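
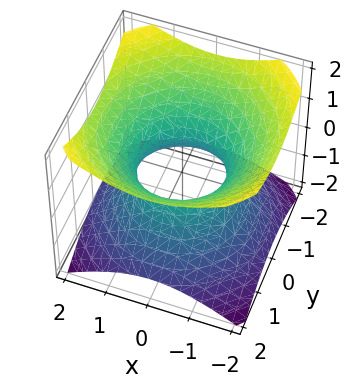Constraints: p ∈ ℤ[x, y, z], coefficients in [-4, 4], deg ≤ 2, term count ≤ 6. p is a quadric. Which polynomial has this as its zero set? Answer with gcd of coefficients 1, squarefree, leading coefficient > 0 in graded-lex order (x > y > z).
deg p = 2. An hourglass — one-sheet hyperboloid; a quadric.
Symmetries: it's symmetric under z → −z, forcing even powers of z; every cross-section ⟂ z is a circle, so x, y appear only via x² + y².
Checking where it meets the axes: the x-axis gridline crossings are at x ∈ {-1, 1}; a circular section at z = 0 has radius exactly 1; the surface avoids every integer z-axis point in the box; the y-axis gridline crossings are at y ∈ {-1, 1}.
Fitting integer coefficients to these (and the overall shape) gives p.

2*x^2 + 2*y^2 - 3*z^2 - 2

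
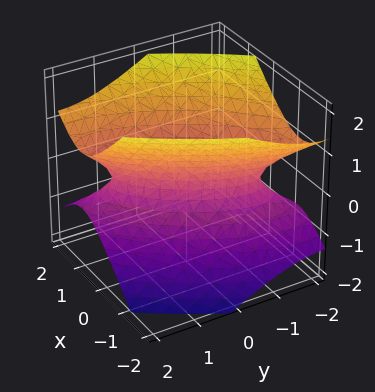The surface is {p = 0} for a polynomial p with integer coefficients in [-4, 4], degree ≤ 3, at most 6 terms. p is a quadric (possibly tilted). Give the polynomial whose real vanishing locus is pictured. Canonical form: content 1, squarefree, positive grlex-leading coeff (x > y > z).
1. Degree: a generic line meets the surface in up to 2 points, so deg p = 2.
2. From the visible intercepts: the y-axis gridline crossings are at y ∈ {-1, 1}; no z-intercept at any integer in the box.
3. The integer polynomial consistent with all of this is the stated p.

2*x^2 - 2*x*y + y^2 - 2*z^2 - 1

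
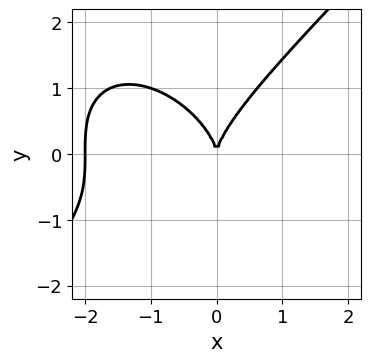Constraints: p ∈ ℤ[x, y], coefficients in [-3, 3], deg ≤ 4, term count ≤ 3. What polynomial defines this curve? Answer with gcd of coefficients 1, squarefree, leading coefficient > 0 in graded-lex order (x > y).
x^3 - y^3 + 2*x^2

First, the degree is 3 — no degree-2 curve has this shape.
Next, observable constraints: among the integer gridlines, it crosses the x-axis at x ∈ {-2, 0}; one y-axis crossing is at y = 0.
Finally, these observations pin down the coefficients.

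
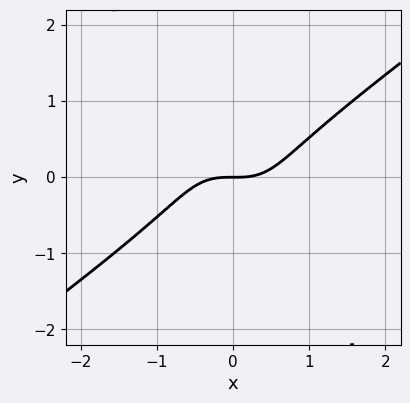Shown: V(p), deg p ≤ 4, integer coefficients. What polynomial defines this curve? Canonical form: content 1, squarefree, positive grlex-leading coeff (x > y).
First, degree: no degree-2 curve has this shape, so deg p = 3.
Then, reading off the gridlines: one x-axis crossing is at x = 0; it crosses the y-axis at the gridline y = 0.
Finally, matching integer coefficients to the picture gives p.

2*x^3 - 3*x*y^2 - y^3 - 2*y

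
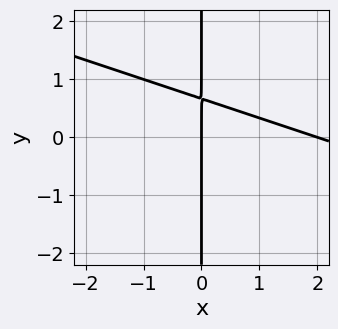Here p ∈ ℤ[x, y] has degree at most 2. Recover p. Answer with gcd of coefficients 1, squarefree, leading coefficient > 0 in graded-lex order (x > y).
1. deg p = 2. The shape is more complex than any degree-1 curve.
2. Reading off the gridlines: every point of the y-axis in the box is on the curve; among the integer gridlines, it crosses the x-axis at x ∈ {0, 2}.
3. Matching integer coefficients to the picture gives p.

x^2 + 3*x*y - 2*x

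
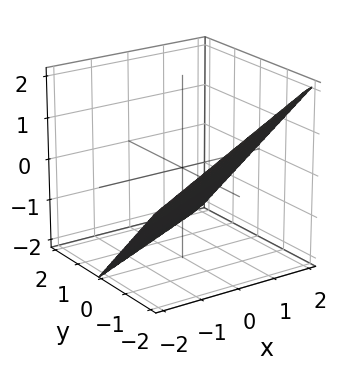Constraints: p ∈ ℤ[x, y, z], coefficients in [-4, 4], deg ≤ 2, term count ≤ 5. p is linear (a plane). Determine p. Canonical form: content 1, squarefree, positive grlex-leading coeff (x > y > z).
First, degree: the surface is flat (a plane), so deg p = 1.
Next, from the axis intercepts and sections: it meets the x-axis at x = 2 (among the integer gridlines); it meets the z-axis at z = -1 (among the integer gridlines); one y-axis crossing is at y = -1.
Finally, assembling these constraints gives the stated polynomial.

x - 2*y - 2*z - 2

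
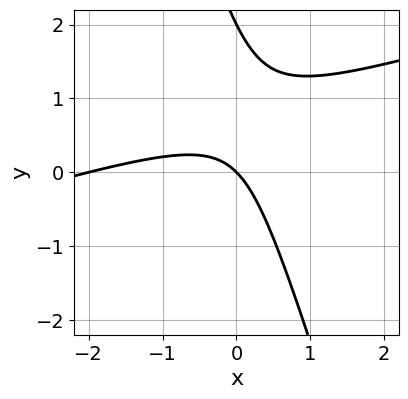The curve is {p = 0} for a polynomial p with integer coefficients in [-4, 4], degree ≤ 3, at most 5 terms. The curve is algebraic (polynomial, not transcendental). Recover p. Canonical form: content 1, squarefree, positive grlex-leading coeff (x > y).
x^2 - 3*x*y - y^2 + 2*x + 2*y

1. The degree is 2 — the shape is more complex than any degree-1 curve.
2. Reading off the gridlines: the x-axis gridline crossings are at x ∈ {-2, 0}; among the integer gridlines, it crosses the y-axis at y ∈ {0, 2}.
3. Together with the visible shape, these determine p as stated.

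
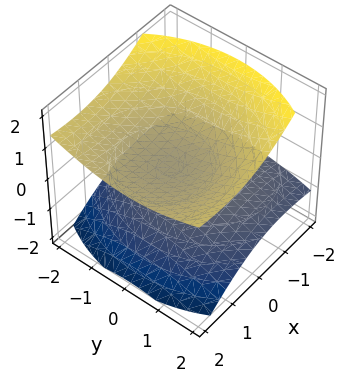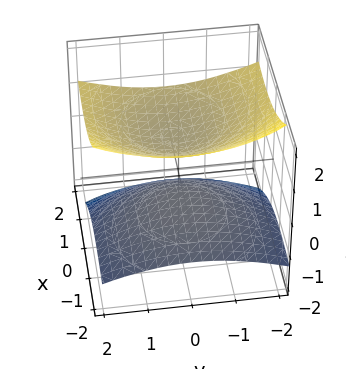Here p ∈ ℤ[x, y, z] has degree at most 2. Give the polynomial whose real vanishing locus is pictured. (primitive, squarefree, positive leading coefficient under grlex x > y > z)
1. The picture has 2 separate pieces. Treating them together as one polynomial.
2. deg p = 2. The shape is more complex than any degree-1 surface.
3. From the visible intercepts: the surface avoids every integer x-axis point in the box; no y-intercept at any integer in the box.
4. The integer polynomial consistent with all of this is the stated p.

x^2 - 2*x*z + y^2 - 3*z^2 + 1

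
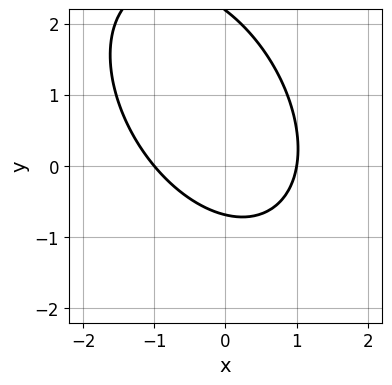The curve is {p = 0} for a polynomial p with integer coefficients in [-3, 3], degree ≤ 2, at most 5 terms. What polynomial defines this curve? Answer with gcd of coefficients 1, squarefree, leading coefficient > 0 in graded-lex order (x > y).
3*x^2 + 2*x*y + 2*y^2 - 3*y - 3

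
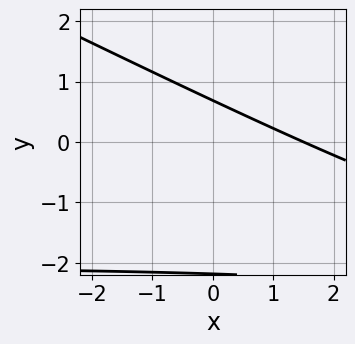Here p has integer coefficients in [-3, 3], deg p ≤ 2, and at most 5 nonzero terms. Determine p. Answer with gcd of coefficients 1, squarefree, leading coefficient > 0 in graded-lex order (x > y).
x*y + 2*y^2 + 2*x + 3*y - 3

First, degree: the shape is more complex than any degree-1 curve, so deg p = 2.
Finally, putting this together gives p.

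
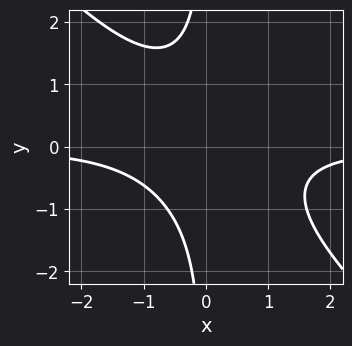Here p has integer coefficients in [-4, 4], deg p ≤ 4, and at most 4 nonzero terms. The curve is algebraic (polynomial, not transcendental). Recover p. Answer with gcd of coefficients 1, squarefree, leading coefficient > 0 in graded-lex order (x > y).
(a) Degree: a generic line meets the curve in up to 3 points, so deg p = 3.
(b) From the visible intercepts: it misses every integer gridline on the x-axis; the curve avoids every integer y-axis point in the box.
(c) Together with the visible shape, these determine p as stated.

x^2*y + x*y^2 + 1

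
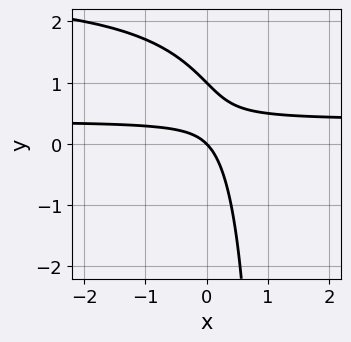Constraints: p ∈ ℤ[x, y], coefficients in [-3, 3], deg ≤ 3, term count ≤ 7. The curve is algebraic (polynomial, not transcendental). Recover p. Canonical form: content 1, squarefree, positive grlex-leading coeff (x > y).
x*y^2 - 3*x*y - y^2 + x + y

First, the degree is 3 — no degree-2 curve has this shape.
Next, reading off the gridlines: one x-axis crossing is at x = 0; among the integer gridlines, it crosses the y-axis at y ∈ {0, 1}.
Finally, putting this together gives p.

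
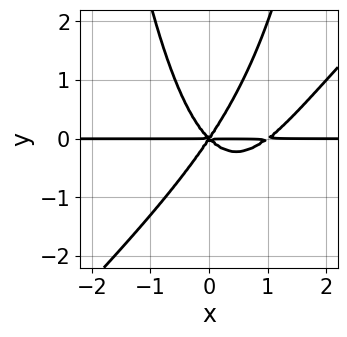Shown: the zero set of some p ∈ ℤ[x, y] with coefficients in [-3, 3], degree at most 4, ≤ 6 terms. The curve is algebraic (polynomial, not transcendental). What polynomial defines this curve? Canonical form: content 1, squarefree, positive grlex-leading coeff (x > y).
First, degree: no degree-3 curve has this shape, so deg p = 4.
Then, reading off the gridlines: every point of the x-axis in the box is on the curve; one y-axis crossing is at y = 0.
Finally, fitting integer coefficients to these (and the overall shape) gives p.

3*x^3*y - 3*x^2*y^2 - 3*x^2*y - x*y^2 + 2*y^3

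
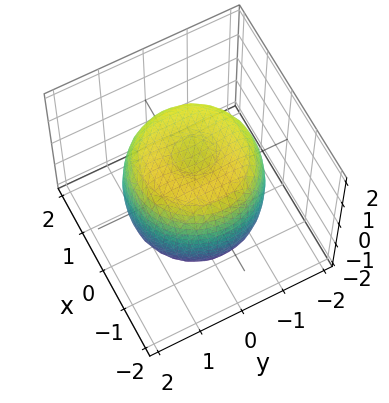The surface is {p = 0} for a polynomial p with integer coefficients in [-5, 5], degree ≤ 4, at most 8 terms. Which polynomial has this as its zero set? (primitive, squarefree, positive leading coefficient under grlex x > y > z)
1. deg p = 4. A generic line meets the surface in up to 4 points.
2. Symmetry: every cross-section ⟂ z is a circle, so x, y appear only via x² + y².
3. Against the integer gridlines: a circular section at z = 1 has radius between 1 and 2.
4. The integer polynomial consistent with all of this is the stated p.

2*x^4 + 4*x^2*y^2 + 2*y^4 - 3*x^2 - 3*y^2 + 2*z^2 - 3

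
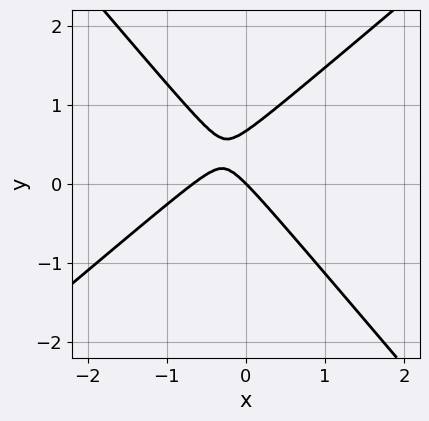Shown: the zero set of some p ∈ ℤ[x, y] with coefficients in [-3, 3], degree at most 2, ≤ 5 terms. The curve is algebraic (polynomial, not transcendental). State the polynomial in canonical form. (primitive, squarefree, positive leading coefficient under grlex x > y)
3*x^2 - x*y - 3*y^2 + 2*x + 2*y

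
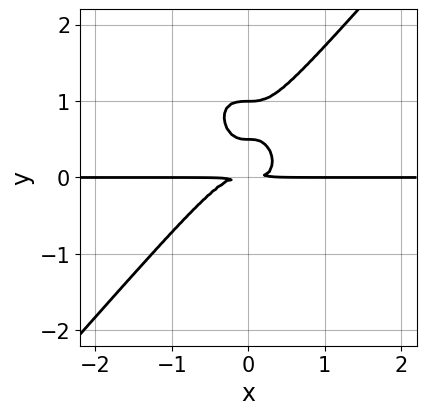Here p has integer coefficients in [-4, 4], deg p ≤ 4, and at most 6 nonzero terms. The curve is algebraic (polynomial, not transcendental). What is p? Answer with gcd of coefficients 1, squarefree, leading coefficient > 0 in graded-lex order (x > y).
3*x^3*y - 2*y^4 + 3*y^3 - y^2

1. deg p = 4. No degree-3 curve has this shape.
2. Against the integer gridlines: it meets the y-axis at y = 1 (among the integer gridlines); every point of the x-axis in the box is on the curve.
3. These observations pin down the coefficients.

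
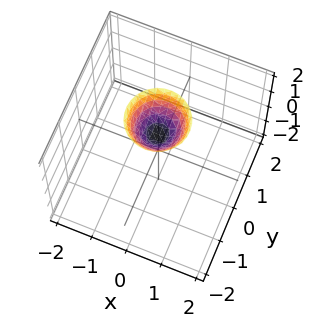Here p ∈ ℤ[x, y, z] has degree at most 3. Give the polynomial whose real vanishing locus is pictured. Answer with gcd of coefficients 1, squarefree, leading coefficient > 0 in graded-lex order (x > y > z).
3*x^2 + 3*y^2 - 2*z + 2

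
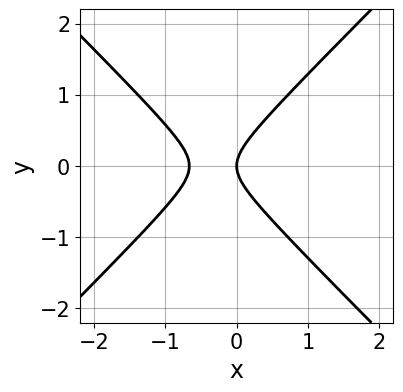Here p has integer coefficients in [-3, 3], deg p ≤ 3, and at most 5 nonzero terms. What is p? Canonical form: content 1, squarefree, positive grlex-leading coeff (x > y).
First, degree: the shape is more complex than any degree-1 curve, so deg p = 2.
Then, symmetries: the y ↦ −y reflection is a symmetry, so y appears only in even powers.
Then, observable constraints: it meets the y-axis at y = 0 (among the integer gridlines); one x-axis crossing is at x = 0.
Finally, matching integer coefficients to the picture gives p.

3*x^2 - 3*y^2 + 2*x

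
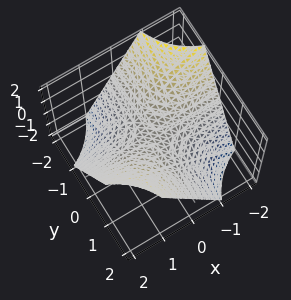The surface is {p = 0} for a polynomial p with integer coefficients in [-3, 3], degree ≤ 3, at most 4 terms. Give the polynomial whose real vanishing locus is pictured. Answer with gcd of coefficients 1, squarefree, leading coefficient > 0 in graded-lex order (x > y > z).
x*y - z

(a) The degree is 2 — a saddle surface; a quadric.
(b) Observable constraints: the visible x-axis segment lies entirely on the surface; every point of the y-axis in the box is on the surface; one z-axis crossing is at z = 0.
(c) These observations pin down the coefficients.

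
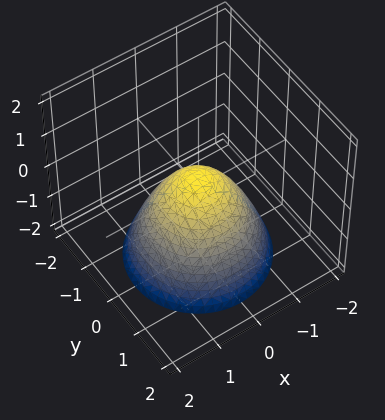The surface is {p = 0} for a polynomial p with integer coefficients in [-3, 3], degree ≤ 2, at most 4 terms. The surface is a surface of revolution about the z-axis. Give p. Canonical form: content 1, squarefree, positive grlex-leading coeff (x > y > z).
3*x^2 + 3*y^2 + 3*z - 1

The degree is 2 — a generic line meets the surface in up to 2 points.
Symmetries: the z-axis is an axis of rotation, so x and y enter only as x² + y².
Observable constraints: a circular section at z = -1 has radius between 1 and 2.
Assembling these constraints gives the stated polynomial.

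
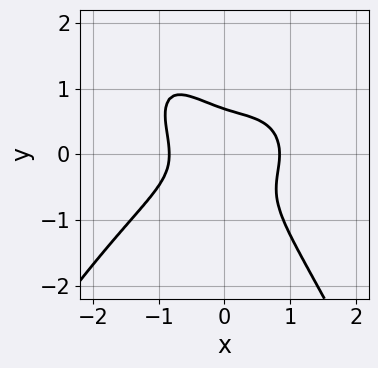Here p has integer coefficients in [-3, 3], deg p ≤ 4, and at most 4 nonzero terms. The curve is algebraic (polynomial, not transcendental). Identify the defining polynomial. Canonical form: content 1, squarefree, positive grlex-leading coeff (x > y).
1. Degree: no degree-3 curve has this shape, so deg p = 4.
2. Putting this together gives p.

2*x^4 + 3*x*y^2 + 3*y^3 - 1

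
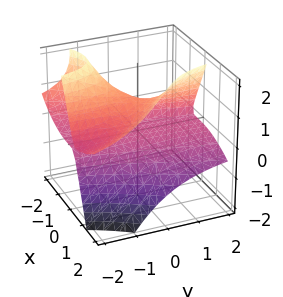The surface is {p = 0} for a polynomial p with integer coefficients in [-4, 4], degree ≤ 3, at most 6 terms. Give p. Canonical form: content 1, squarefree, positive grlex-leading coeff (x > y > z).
1. Degree: no degree-2 surface has this shape, so deg p = 3.
2. From the axis intercepts and sections: every point of the y-axis in the box is on the surface; among the integer gridlines, it crosses the z-axis at z ∈ {0, 1}.
3. Putting this together gives p.

x^3 + 3*x*y*z - 3*z^2 + 3*z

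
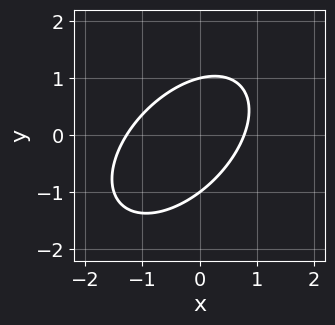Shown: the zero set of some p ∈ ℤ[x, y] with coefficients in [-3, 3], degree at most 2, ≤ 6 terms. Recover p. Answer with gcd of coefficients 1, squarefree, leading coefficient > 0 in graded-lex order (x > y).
1. deg p = 2. The shape is more complex than any degree-1 curve.
2. Against the integer gridlines: among the integer gridlines, it crosses the y-axis at y ∈ {-1, 1}.
3. Assembling these constraints gives the stated polynomial.

2*x^2 - 2*x*y + 2*y^2 + x - 2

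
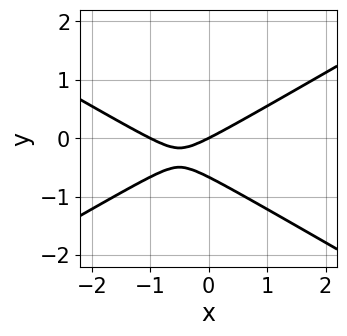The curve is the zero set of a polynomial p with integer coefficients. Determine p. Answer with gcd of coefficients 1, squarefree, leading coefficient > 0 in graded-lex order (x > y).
x^2 - 3*y^2 + x - 2*y

First, the degree is 2 — a generic line meets the curve in up to 2 points.
Then, from the visible intercepts: among the integer gridlines, it crosses the x-axis at x ∈ {-1, 0}; one y-axis crossing is at y = 0.
Finally, solving for integer coefficients yields p as stated.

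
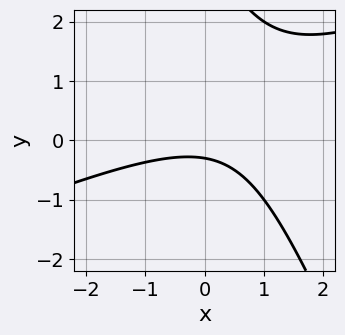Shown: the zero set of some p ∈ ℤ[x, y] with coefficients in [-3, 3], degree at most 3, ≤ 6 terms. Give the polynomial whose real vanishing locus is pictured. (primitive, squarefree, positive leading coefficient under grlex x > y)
x^2 - 2*x*y - y^2 + 3*y + 1

(a) deg p = 2.
(b) Against the integer gridlines: no x-intercept at any integer in the box.
(c) Solving for integer coefficients yields p as stated.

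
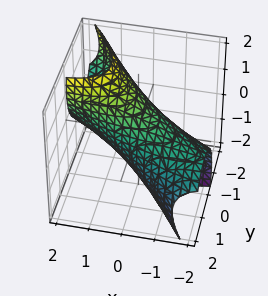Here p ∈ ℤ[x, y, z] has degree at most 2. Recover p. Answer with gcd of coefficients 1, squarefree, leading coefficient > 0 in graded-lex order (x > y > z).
x^2 + 3*x*y - 3*x*z + 3*y^2 + 2*z^2 - 3

1. deg p = 2. A generic line meets the surface in up to 2 points.
2. From the axis intercepts and sections: the y-axis gridline crossings are at y ∈ {-1, 1}.
3. Putting this together gives p.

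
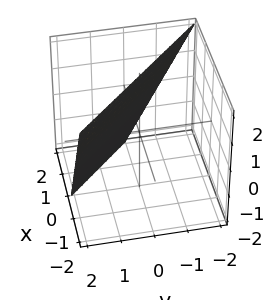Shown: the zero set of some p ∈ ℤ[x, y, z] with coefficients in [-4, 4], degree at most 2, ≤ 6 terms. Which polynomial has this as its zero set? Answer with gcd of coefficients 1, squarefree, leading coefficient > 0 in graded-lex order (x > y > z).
First, degree: every cross-section is a straight line — this is a plane, so deg p = 1.
Then, observable constraints: it meets the y-axis at y = 1 (among the integer gridlines); it meets the z-axis at z = 2 (among the integer gridlines).
Finally, together with the visible shape, these determine p as stated. Check: (1, 0, 0) on the x-axis lies on the surface, and p(1, 0, 0) = 0. ✓

2*x + 2*y + z - 2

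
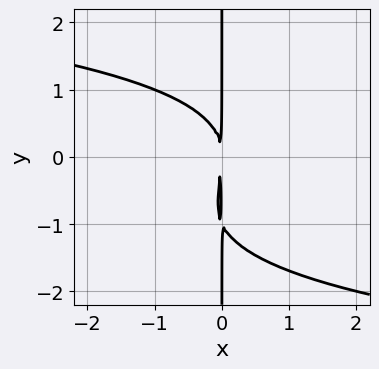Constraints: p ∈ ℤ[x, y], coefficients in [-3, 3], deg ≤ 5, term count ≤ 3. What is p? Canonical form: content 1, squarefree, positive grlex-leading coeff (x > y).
x*y^3 + x*y^2 + 2*x^2

1. Degree: the shape is more complex than any degree-3 curve, so deg p = 4.
2. From the axis intercepts and sections: the visible y-axis segment lies entirely on the curve.
3. Solving for integer coefficients yields p as stated.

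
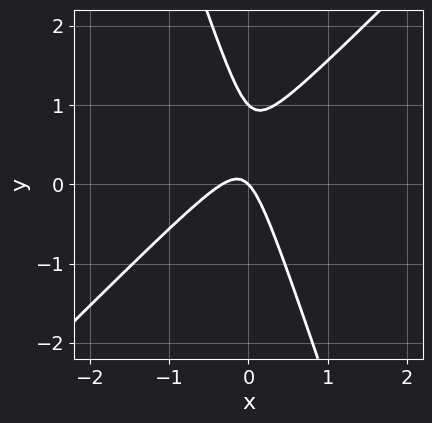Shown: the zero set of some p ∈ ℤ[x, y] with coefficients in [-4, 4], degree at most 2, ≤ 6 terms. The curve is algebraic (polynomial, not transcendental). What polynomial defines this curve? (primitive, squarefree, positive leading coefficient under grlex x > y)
3*x^2 - 2*x*y - y^2 + x + y

First, the degree is 2 — a generic line meets the curve in up to 2 points.
Then, checking where it meets the axes: it crosses the x-axis at the gridline x = 0; the y-axis gridline crossings are at y ∈ {0, 1}.
Finally, assembling these constraints gives the stated polynomial.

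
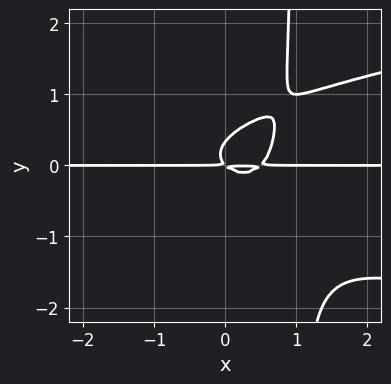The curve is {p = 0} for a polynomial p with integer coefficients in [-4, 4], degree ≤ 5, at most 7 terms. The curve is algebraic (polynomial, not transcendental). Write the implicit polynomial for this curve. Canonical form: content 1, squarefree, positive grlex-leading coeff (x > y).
3*x*y^3 - 2*x^2*y - 3*y^3 + x*y + y^2

(a) Degree: a generic line meets the curve in up to 4 points, so deg p = 4.
(b) Against the integer gridlines: every point of the x-axis in the box is on the curve.
(c) Fitting integer coefficients to these (and the overall shape) gives p.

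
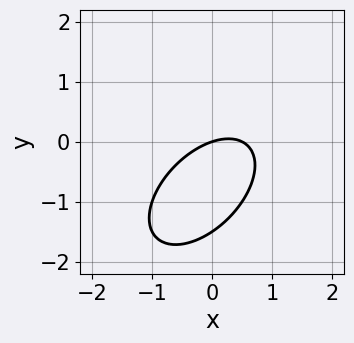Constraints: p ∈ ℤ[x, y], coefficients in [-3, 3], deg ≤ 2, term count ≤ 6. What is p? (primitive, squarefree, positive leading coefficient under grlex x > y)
(a) The degree is 2 — a generic line meets the curve in up to 2 points.
(b) Against the integer gridlines: it crosses the x-axis at the gridline x = 0; it meets the y-axis at y = 0 (among the integer gridlines).
(c) Solving for integer coefficients yields p as stated.

2*x^2 - 2*x*y + 2*y^2 - x + 3*y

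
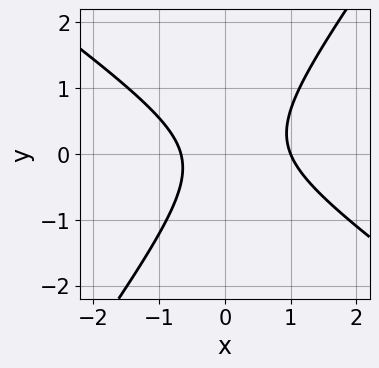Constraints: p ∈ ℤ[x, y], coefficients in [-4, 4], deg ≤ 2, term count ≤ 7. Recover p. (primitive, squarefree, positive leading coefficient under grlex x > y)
Degree: the shape is more complex than any degree-1 curve, so deg p = 2.
Against the integer gridlines: it misses every integer gridline on the y-axis; it meets the x-axis at x = 1 (among the integer gridlines).
Solving for integer coefficients yields p as stated.

3*x^2 + 2*x*y - 3*y^2 - x - 2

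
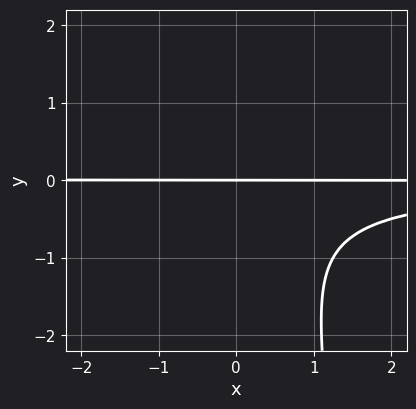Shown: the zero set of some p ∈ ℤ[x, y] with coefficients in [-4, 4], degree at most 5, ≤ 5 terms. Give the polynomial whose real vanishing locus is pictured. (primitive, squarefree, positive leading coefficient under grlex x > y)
The degree is 4 — no degree-3 curve has this shape.
Observable constraints: the visible x-axis segment lies entirely on the curve; it crosses the y-axis at the gridline y = 0.
These observations pin down the coefficients.

x*y^3 - 3*x*y^2 - 2*y^3 - 3*y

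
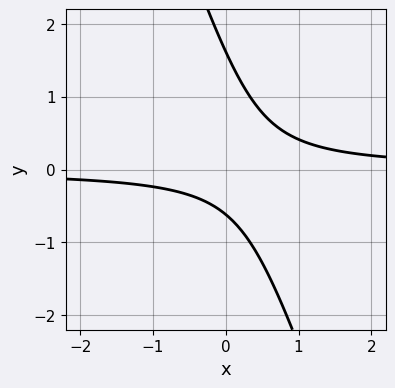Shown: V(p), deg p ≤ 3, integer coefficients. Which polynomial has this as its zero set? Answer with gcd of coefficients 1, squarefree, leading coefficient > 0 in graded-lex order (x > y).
Degree: no degree-1 curve has this shape, so deg p = 2.
Reading off the gridlines: it misses every integer gridline on the x-axis.
Fitting integer coefficients to these (and the overall shape) gives p.

3*x*y + y^2 - y - 1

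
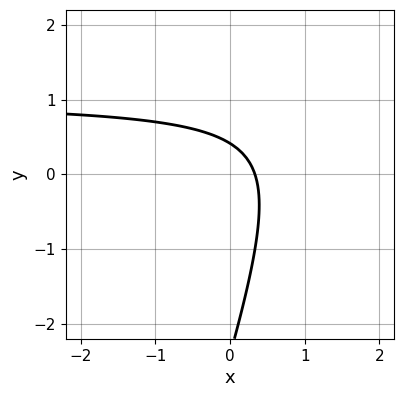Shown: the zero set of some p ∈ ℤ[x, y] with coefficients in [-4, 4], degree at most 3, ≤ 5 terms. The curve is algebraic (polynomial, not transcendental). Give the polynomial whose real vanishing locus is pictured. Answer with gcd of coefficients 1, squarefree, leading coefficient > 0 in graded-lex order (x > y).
3*x*y - y^2 - 3*x - 2*y + 1

(a) The degree is 2 — no degree-1 curve has this shape.
(b) Putting this together gives p.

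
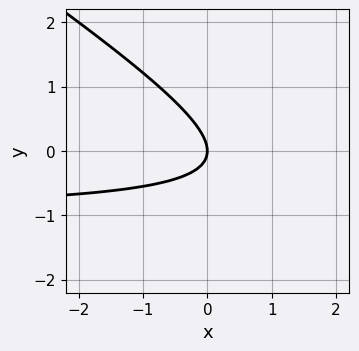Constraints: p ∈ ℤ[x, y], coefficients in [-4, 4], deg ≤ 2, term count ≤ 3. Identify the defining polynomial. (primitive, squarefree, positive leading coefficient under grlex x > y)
2*x*y + 3*y^2 + 2*x

(a) deg p = 2. The shape is more complex than any degree-1 curve.
(b) Observable constraints: one y-axis crossing is at y = 0; it crosses the x-axis at the gridline x = 0.
(c) The integer polynomial consistent with all of this is the stated p.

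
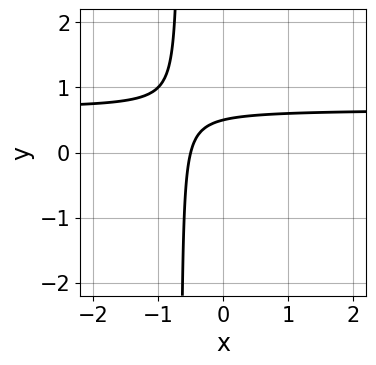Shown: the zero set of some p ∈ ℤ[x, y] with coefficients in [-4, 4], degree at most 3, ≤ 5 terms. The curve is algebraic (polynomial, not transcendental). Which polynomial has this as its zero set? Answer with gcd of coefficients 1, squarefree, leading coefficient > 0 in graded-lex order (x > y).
3*x*y - 2*x + 2*y - 1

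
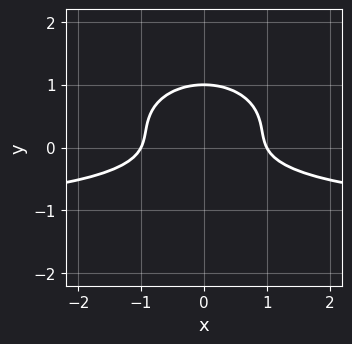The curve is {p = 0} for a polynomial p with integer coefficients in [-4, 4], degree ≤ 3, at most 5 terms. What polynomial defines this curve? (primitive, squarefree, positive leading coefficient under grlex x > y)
x^2*y + 3*y^3 + x^2 - 2*y^2 - 1

(a) The degree is 3 — a generic line meets the curve in up to 3 points.
(b) Symmetries: it's symmetric under x → −x, forcing even powers of x.
(c) Observable constraints: it meets the y-axis at y = 1 (among the integer gridlines); the x-axis gridline crossings are at x ∈ {-1, 1}.
(d) Together with the visible shape, these determine p as stated.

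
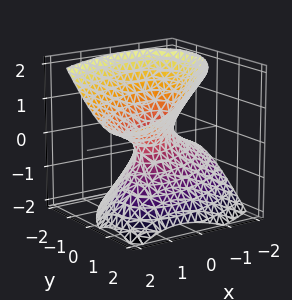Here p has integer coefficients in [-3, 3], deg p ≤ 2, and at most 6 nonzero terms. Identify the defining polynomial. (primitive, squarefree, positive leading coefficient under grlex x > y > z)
2*x^2 - 3*x*y - 2*x*z + 3*y^2 - 3*z^2 - 1

(a) deg p = 2.
(b) Checking where it meets the axes: no z-intercept at any integer in the box.
(c) Assembling these constraints gives the stated polynomial.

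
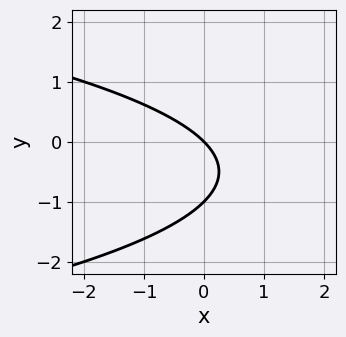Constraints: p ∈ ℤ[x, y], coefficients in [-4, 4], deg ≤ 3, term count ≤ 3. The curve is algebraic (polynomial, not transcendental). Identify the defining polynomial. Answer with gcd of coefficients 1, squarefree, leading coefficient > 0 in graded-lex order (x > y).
y^2 + x + y

(a) The degree is 2 — the shape is more complex than any degree-1 curve.
(b) Reading off the gridlines: the y-axis gridline crossings are at y ∈ {-1, 0}; it meets the x-axis at x = 0 (among the integer gridlines).
(c) Solving for integer coefficients yields p as stated.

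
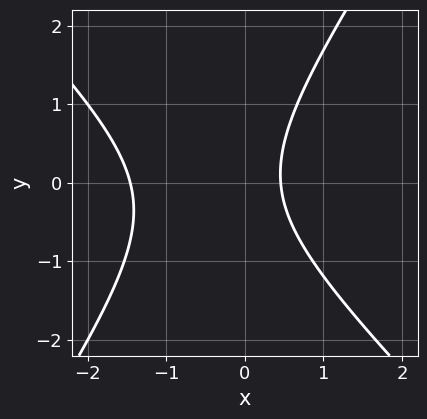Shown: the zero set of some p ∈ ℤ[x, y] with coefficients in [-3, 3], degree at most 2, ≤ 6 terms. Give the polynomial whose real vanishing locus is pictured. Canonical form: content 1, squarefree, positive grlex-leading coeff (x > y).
First, deg p = 2. The shape is more complex than any degree-1 curve.
Then, against the integer gridlines: no y-intercept at any integer in the box.
Finally, the integer polynomial consistent with all of this is the stated p.

3*x^2 + x*y - 2*y^2 + 3*x - 2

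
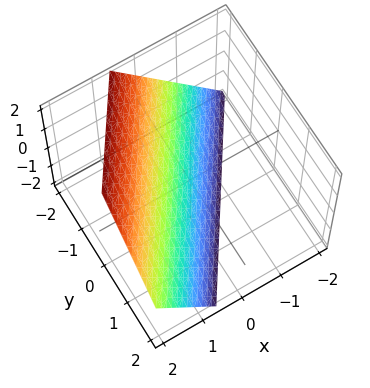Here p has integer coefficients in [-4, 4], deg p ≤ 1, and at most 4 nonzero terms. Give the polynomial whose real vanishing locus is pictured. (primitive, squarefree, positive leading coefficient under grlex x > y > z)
3*x - 2*y - 2*z - 2

deg p = 1. The surface is flat (a plane).
From the axis intercepts and sections: one z-axis crossing is at z = -1; one y-axis crossing is at y = -1.
These observations pin down the coefficients.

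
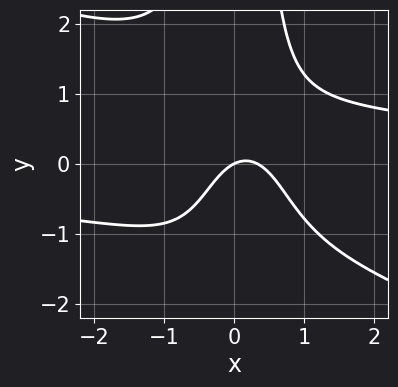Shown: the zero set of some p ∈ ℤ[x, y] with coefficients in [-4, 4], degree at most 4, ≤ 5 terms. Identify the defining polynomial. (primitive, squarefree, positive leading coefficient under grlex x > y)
1. The degree is 4 — no degree-3 curve has this shape.
2. Observable constraints: one x-axis crossing is at x = 0; one y-axis crossing is at y = 0.
3. Solving for integer coefficients yields p as stated.

x^3*y + 2*x^2*y^2 - 3*x^2 + x - 2*y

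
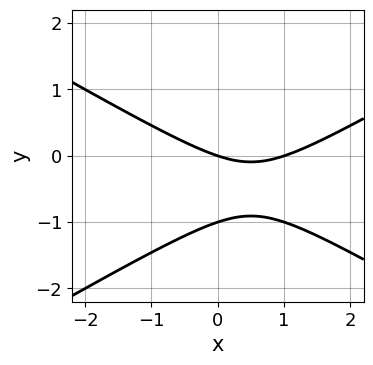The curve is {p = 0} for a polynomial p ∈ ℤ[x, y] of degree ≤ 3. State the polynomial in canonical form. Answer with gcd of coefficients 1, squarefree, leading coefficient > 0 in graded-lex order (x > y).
x^2 - 3*y^2 - x - 3*y

The degree is 2 — the shape is more complex than any degree-1 curve.
From the axis intercepts and sections: the y-axis gridline crossings are at y ∈ {-1, 0}; among the integer gridlines, it crosses the x-axis at x ∈ {0, 1}.
Solving for integer coefficients yields p as stated.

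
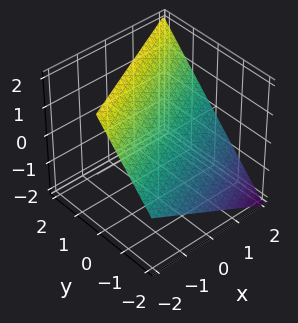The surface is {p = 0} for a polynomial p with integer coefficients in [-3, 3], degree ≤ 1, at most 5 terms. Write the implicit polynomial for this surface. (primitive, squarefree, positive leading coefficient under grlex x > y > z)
First, deg p = 1.
Next, against the integer gridlines: it crosses the x-axis at the gridline x = 2; it crosses the y-axis at the gridline y = -1.
Finally, solving for integer coefficients yields p as stated.

x - 2*y + 2*z - 2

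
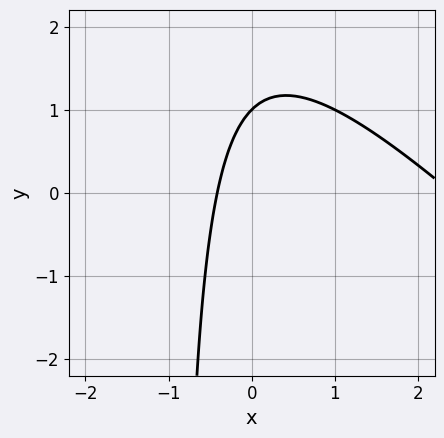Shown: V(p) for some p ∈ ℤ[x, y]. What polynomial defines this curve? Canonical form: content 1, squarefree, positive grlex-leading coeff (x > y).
Degree: the shape is more complex than any degree-1 curve, so deg p = 2.
Reading off the gridlines: it crosses the y-axis at the gridline y = 1.
Fitting integer coefficients to these (and the overall shape) gives p.

x^2 + x*y - 2*x + y - 1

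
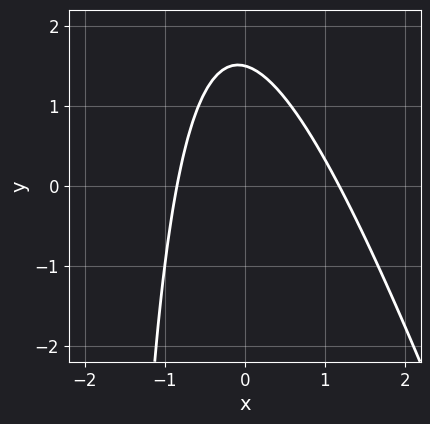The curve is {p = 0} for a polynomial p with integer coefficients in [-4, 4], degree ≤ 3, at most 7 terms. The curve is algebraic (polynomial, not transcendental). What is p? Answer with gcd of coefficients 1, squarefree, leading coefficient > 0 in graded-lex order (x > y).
The degree is 2 — the shape is more complex than any degree-1 curve.
Matching integer coefficients to the picture gives p.

3*x^2 + x*y - x + 2*y - 3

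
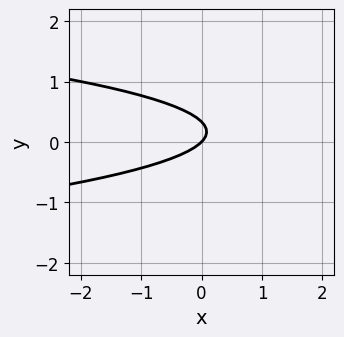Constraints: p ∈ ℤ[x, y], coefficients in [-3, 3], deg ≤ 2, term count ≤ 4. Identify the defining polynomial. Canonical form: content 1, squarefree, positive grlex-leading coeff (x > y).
(a) Degree: the shape is more complex than any degree-1 curve, so deg p = 2.
(b) Observable constraints: one x-axis crossing is at x = 0; one y-axis crossing is at y = 0.
(c) Together with the visible shape, these determine p as stated.

3*y^2 + x - y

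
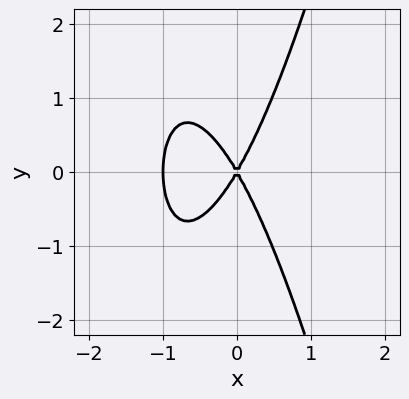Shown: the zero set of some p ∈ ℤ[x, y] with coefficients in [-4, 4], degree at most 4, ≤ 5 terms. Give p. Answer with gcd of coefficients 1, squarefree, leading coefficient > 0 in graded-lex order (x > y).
3*x^3 + 3*x^2 - y^2

Degree: no degree-2 curve has this shape, so deg p = 3.
Symmetries: it's symmetric under y → −y, forcing even powers of y.
Observable constraints: it crosses the y-axis at the gridline y = 0; the x-axis gridline crossings are at x ∈ {-1, 0}.
Matching integer coefficients to the picture gives p.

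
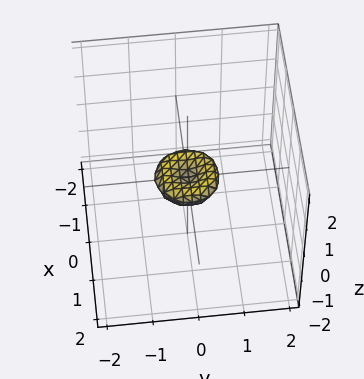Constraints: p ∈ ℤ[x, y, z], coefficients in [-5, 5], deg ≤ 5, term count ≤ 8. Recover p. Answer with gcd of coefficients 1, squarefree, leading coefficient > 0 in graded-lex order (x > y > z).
2*x^4 + 4*x^2*y^2 + 2*y^4 - x^2 - y^2 + 3*z^2

deg p = 4. A generic line meets the surface in up to 4 points.
Symmetry: the z-axis is an axis of rotation, so x and y enter only as x² + y².
Against the integer gridlines: one x-axis crossing is at x = 0; it crosses the y-axis at the gridline y = 0; it meets the z-axis at z = 0 (among the integer gridlines); a circular section at z = 0 has radius between 0 and 1.
Together with the visible shape, these determine p as stated.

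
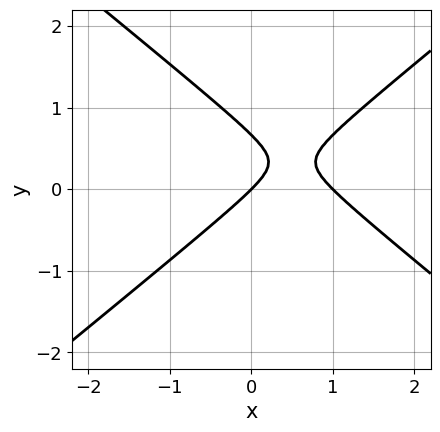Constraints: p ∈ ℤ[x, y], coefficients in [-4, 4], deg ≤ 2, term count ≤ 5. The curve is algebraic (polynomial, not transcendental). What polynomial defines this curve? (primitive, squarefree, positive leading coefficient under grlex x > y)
The degree is 2 — the shape is more complex than any degree-1 curve.
Observable constraints: one y-axis crossing is at y = 0; the x-axis gridline crossings are at x ∈ {0, 1}.
These observations pin down the coefficients.

2*x^2 - 3*y^2 - 2*x + 2*y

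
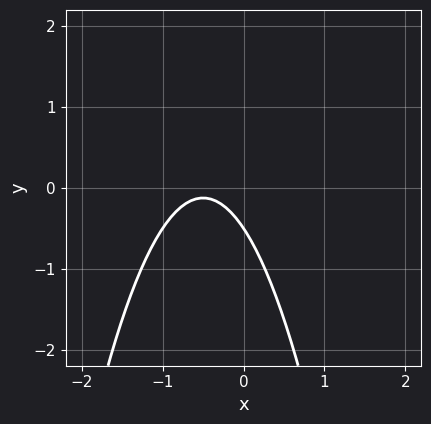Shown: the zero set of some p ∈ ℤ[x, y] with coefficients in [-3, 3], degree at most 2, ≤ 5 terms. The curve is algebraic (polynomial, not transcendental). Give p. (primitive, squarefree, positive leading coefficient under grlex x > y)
3*x^2 + 3*x + 2*y + 1

(a) The degree is 2 — the shape is more complex than any degree-1 curve.
(b) Reading off the gridlines: it misses every integer gridline on the x-axis.
(c) These observations pin down the coefficients.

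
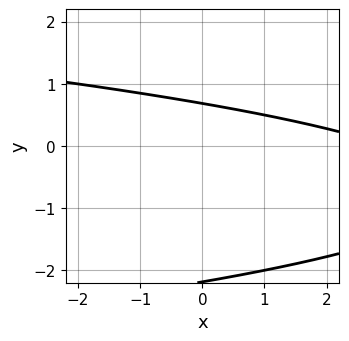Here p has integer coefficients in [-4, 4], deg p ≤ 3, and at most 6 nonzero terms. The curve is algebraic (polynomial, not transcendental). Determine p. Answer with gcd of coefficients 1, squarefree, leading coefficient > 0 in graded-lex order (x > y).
First, the degree is 2 — no degree-1 curve has this shape.
Then, reading off the gridlines: no x-intercept at any integer in the box.
Finally, assembling these constraints gives the stated polynomial.

2*y^2 + x + 3*y - 3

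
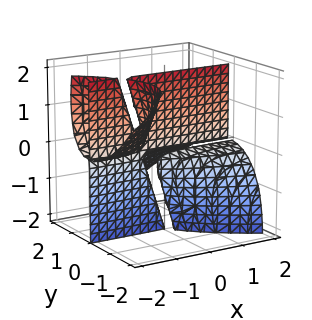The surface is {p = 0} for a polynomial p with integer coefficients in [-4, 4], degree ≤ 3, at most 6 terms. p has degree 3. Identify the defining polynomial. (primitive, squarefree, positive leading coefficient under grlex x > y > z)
1. The picture has 2 separate pieces.
2. deg p = 3.
3. Observable constraints: every point of the x-axis in the box is on the surface; the visible z-axis segment lies entirely on the surface; one y-axis crossing is at y = 0.
4. Solving for integer coefficients yields p as stated.

3*x*y*z + 2*y^3 + 2*y^2*z + y*z^2 + 2*y*z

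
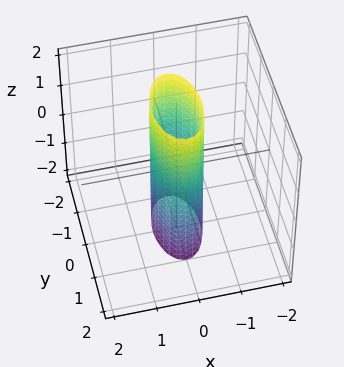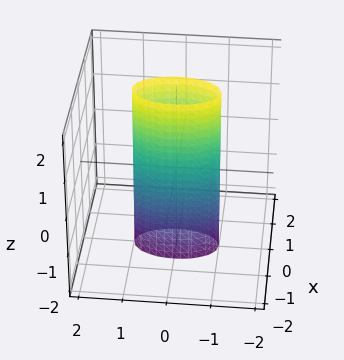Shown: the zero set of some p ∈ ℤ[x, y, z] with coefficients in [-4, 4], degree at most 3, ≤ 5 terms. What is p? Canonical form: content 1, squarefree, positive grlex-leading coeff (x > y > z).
3*x^2 + y^2 - 1

(a) Degree: a cylinder; a quadric, so deg p = 2.
(b) Symmetries: the y ↦ −y reflection is a symmetry, so y appears only in even powers; the x ↦ −x reflection is a symmetry, so x appears only in even powers; it's symmetric under z → −z, forcing even powers of z.
(c) From the visible intercepts: the y-axis gridline crossings are at y ∈ {-1, 1}; no z-intercept at any integer in the box.
(d) Together with the visible shape, these determine p as stated.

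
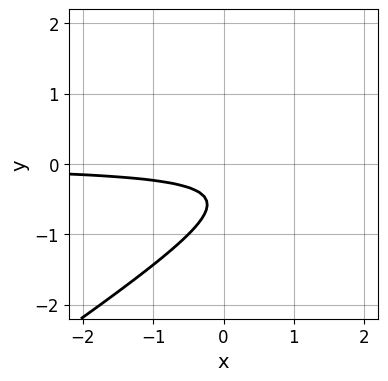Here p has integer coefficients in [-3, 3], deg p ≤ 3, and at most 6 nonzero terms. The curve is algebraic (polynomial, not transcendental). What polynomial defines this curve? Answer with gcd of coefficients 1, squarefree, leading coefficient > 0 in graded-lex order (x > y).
2*x*y - 3*y^2 - 3*y - 1

(a) The degree is 2 — no degree-1 curve has this shape.
(b) From the visible intercepts: the curve avoids every integer x-axis point in the box; no y-intercept at any integer in the box.
(c) Assembling these constraints gives the stated polynomial.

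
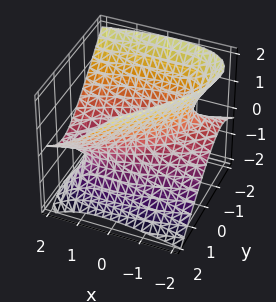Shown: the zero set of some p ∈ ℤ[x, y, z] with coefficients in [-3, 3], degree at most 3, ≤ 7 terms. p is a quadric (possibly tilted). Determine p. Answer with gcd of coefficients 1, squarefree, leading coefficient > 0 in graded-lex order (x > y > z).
x^2 - 3*x*y - 3*x*z + 3*y^2 - 3*z^2 - 2

First, deg p = 2.
Then, observable constraints: it misses every integer gridline on the z-axis.
Finally, matching integer coefficients to the picture gives p.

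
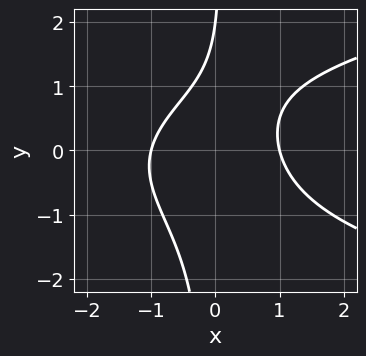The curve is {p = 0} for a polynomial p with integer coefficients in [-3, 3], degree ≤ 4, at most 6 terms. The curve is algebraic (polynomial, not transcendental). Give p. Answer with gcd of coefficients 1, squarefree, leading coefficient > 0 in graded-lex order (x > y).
deg p = 3.
From the visible intercepts: the x-axis gridline crossings are at x ∈ {-1, 1}; it crosses the y-axis at the gridline y = 2.
Matching integer coefficients to the picture gives p.

2*x*y^2 - 2*x^2 - y + 2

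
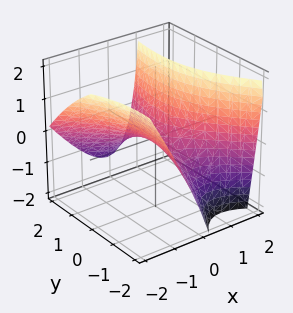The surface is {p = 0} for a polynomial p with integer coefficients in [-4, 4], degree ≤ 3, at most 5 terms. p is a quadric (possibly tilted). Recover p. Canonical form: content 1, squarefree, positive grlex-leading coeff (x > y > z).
3*x^2 + 2*x*y + 2*x*z - y^2 - 3*z

First, degree: a generic line meets the surface in up to 2 points, so deg p = 2.
Then, from the axis intercepts and sections: it crosses the z-axis at the gridline z = 0; one y-axis crossing is at y = 0; one x-axis crossing is at x = 0.
Finally, together with the visible shape, these determine p as stated.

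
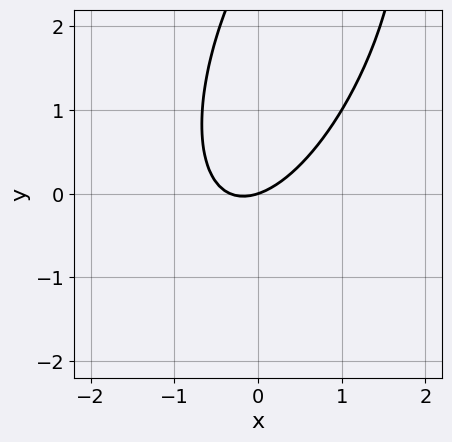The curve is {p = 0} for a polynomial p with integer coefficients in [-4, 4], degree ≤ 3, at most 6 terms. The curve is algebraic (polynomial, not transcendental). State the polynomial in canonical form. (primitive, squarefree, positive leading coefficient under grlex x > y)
1. The degree is 2 — the shape is more complex than any degree-1 curve.
2. Checking where it meets the axes: one y-axis crossing is at y = 0; it crosses the x-axis at the gridline x = 0.
3. Solving for integer coefficients yields p as stated.

3*x^2 - 2*x*y + y^2 + x - 3*y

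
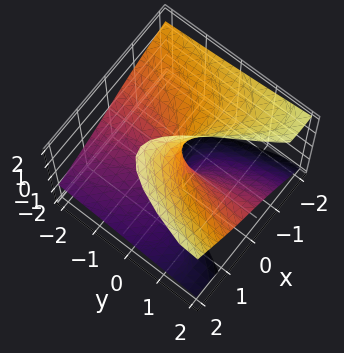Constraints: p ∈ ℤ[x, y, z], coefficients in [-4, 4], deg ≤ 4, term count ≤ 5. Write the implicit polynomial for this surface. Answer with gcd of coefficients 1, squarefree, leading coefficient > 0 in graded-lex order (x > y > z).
First, degree: no degree-2 surface has this shape, so deg p = 3.
Then, against the integer gridlines: one x-axis crossing is at x = 0; the visible y-axis segment lies entirely on the surface; the visible z-axis segment lies entirely on the surface.
Finally, matching integer coefficients to the picture gives p.

x^3 + x^2*z - 2*x*z^2 - 2*y*z + 3*x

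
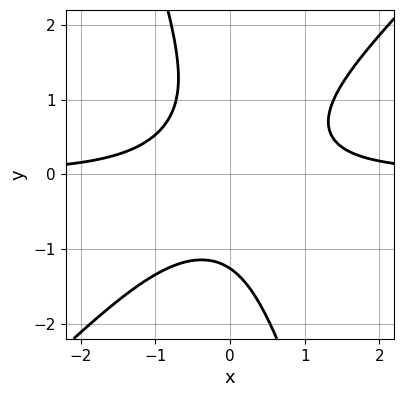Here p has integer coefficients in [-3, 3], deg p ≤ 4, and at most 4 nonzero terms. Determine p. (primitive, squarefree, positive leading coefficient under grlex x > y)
3*x^2*y - 2*x*y^2 - y^3 - 2

First, degree: no degree-2 curve has this shape, so deg p = 3.
Next, against the integer gridlines: it misses every integer gridline on the x-axis.
Finally, together with the visible shape, these determine p as stated.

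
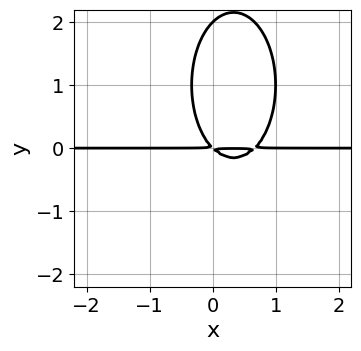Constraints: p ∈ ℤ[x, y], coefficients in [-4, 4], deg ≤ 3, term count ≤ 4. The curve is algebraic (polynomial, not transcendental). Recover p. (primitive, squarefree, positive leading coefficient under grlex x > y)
(a) deg p = 3.
(b) From the axis intercepts and sections: it crosses the y-axis at the gridline y = 2; the visible x-axis segment lies entirely on the curve.
(c) Together with the visible shape, these determine p as stated.

3*x^2*y + y^3 - 2*x*y - 2*y^2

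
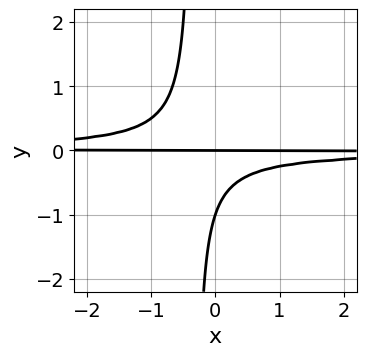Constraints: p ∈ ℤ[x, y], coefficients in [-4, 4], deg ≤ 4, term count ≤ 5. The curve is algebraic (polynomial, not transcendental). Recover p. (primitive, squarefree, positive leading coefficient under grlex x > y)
3*x*y^2 + y^2 + y

The degree is 3 — a generic line meets the curve in up to 3 points.
Observable constraints: every point of the x-axis in the box is on the curve; the y-axis gridline crossings are at y ∈ {-1, 0}.
The integer polynomial consistent with all of this is the stated p.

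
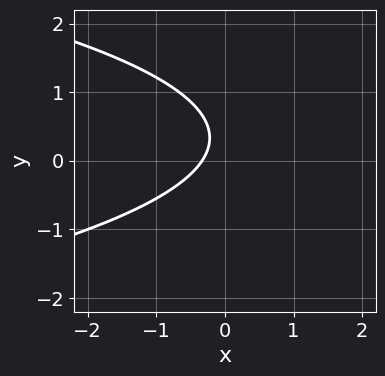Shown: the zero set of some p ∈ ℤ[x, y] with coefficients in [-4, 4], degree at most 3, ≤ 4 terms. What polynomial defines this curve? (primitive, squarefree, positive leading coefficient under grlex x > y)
3*y^2 + 3*x - 2*y + 1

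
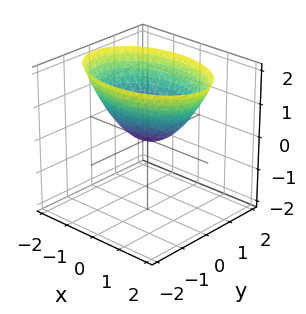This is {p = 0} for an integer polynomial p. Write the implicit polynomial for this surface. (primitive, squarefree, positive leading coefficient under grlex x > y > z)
x^2 + 2*y^2 - 2*z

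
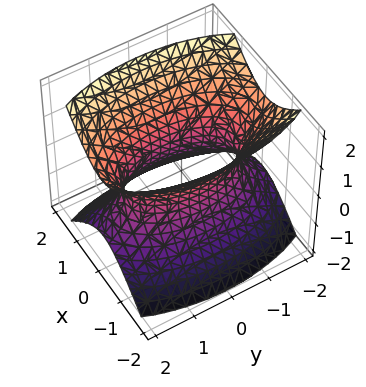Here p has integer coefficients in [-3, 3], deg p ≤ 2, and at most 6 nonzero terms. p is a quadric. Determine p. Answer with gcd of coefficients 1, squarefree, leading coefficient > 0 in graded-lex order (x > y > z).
3*x^2 + y^2 - 2*z^2 - 2

1. The degree is 2 — one connected sheet with a waist; a quadric.
2. Symmetries: it's symmetric under x → −x, forcing even powers of x; it's symmetric under z → −z, forcing even powers of z; it's symmetric under y → −y, forcing even powers of y.
3. Against the integer gridlines: no z-intercept at any integer in the box.
4. Fitting integer coefficients to these (and the overall shape) gives p.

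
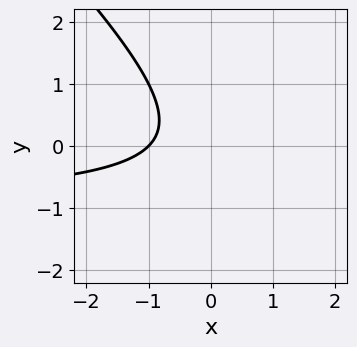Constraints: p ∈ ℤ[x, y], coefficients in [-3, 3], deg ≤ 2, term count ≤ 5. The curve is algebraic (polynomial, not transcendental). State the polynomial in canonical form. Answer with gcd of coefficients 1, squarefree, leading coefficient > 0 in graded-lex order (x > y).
Degree: no degree-1 curve has this shape, so deg p = 2.
From the visible intercepts: it crosses the x-axis at the gridline x = -1; the curve avoids every integer y-axis point in the box.
Fitting integer coefficients to these (and the overall shape) gives p.

x*y + y^2 + x + 1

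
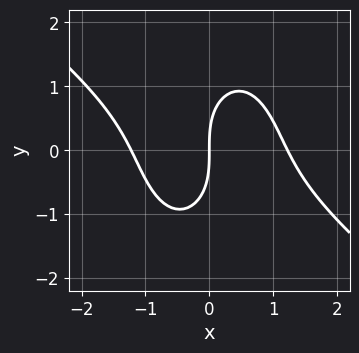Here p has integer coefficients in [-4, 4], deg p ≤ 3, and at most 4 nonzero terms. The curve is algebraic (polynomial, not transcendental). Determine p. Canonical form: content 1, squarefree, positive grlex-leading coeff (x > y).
2*x^3 + 2*x^2*y + y^3 - 3*x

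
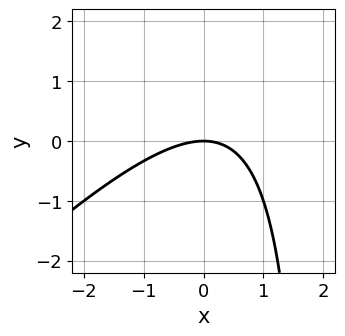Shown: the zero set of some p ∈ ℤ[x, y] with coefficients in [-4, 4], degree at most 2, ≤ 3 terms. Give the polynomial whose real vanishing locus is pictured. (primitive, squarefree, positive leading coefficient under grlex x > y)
(a) deg p = 2.
(b) Observable constraints: one y-axis crossing is at y = 0; one x-axis crossing is at x = 0.
(c) Solving for integer coefficients yields p as stated.

x^2 - x*y + 2*y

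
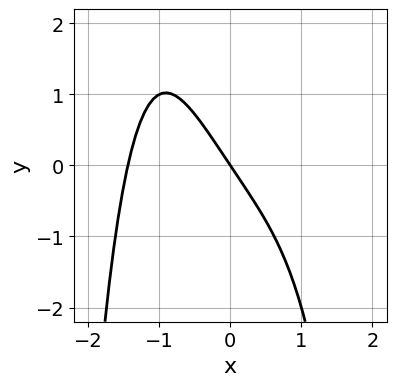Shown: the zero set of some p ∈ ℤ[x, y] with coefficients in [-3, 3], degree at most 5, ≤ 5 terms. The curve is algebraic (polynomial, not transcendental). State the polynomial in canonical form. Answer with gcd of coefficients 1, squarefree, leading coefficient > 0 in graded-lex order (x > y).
x^4 + 3*x + 2*y

The degree is 4 — the shape is more complex than any degree-3 curve.
Reading off the gridlines: it crosses the x-axis at the gridline x = 0; one y-axis crossing is at y = 0.
Putting this together gives p.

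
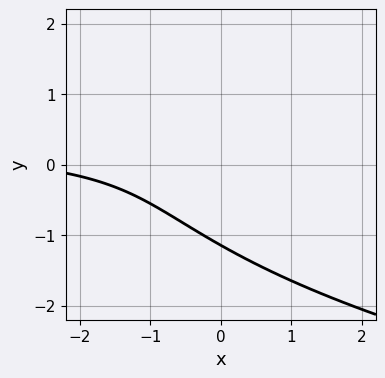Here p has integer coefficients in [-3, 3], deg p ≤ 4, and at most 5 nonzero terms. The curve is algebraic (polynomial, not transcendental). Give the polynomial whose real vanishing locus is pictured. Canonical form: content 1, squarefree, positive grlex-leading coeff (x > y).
First, degree: the shape is more complex than any degree-2 curve, so deg p = 3.
Then, observable constraints: no x-intercept at any integer in the box.
Finally, matching integer coefficients to the picture gives p.

2*y^3 - 3*x*y + x + 3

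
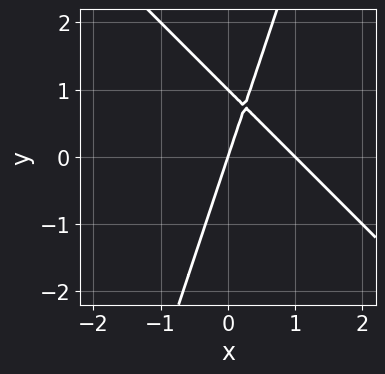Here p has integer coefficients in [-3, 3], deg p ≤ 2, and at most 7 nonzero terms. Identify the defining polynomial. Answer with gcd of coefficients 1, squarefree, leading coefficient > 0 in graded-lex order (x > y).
3*x^2 + 2*x*y - y^2 - 3*x + y

1. deg p = 2.
2. Reading off the gridlines: the y-axis gridline crossings are at y ∈ {0, 1}; the x-axis gridline crossings are at x ∈ {0, 1}.
3. Together with the visible shape, these determine p as stated.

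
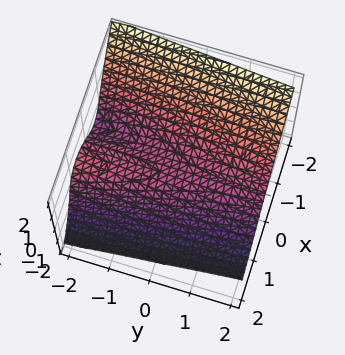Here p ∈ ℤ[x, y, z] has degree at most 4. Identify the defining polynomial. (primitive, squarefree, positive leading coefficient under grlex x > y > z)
deg p = 3. A generic line meets the surface in up to 3 points.
Against the integer gridlines: the visible y-axis segment lies entirely on the surface; one x-axis crossing is at x = 0; one z-axis crossing is at z = 0.
Putting this together gives p.

2*x^3 + z^3 + x*y + z^2 + 2*z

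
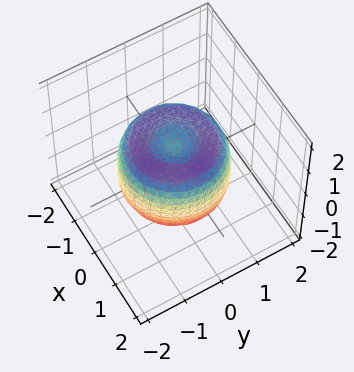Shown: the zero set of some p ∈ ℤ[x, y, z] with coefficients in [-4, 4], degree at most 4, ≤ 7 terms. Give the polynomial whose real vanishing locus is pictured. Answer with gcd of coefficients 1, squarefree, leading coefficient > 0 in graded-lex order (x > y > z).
First, deg p = 4. The shape is more complex than any degree-3 surface.
Next, symmetries: rotational symmetry about the z-axis ⇒ p depends on x, y only through x² + y².
Then, against the integer gridlines: a circular section at z = 1 has radius between 0 and 1.
Finally, putting this together gives p.

2*x^4 + 4*x^2*y^2 + 2*y^4 - 3*x^2 - 3*y^2 + 2*z^2 - 1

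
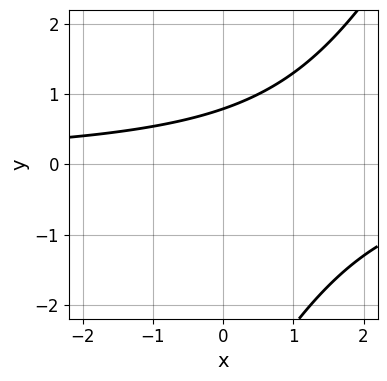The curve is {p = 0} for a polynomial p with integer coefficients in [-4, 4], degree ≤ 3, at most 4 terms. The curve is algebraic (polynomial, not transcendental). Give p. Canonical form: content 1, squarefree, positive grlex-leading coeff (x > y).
1. deg p = 2. The shape is more complex than any degree-1 curve.
2. From the visible intercepts: it misses every integer gridline on the x-axis.
3. Fitting integer coefficients to these (and the overall shape) gives p.

2*x*y - y^2 - 3*y + 3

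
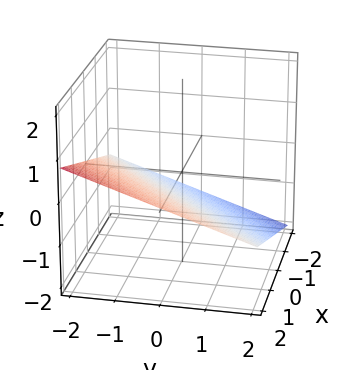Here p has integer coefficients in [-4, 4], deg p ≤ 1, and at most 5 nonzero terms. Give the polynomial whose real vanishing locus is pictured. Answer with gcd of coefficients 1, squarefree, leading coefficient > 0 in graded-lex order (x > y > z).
1. Degree: every cross-section is a straight line — this is a plane, so deg p = 1.
2. From the axis intercepts and sections: it crosses the y-axis at the gridline y = -2; one x-axis crossing is at x = 2.
3. Assembling these constraints gives the stated polynomial.

x - y - 3*z - 2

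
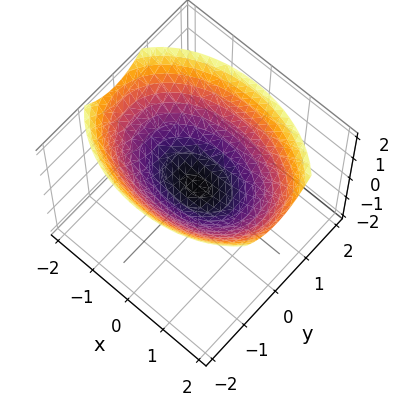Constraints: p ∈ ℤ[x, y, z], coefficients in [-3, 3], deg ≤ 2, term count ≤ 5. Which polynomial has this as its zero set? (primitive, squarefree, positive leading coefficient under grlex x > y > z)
x^2 + 2*y^2 - 3*z

1. The degree is 2 — a single bowl opening along one axis; a quadric.
2. Symmetries: it's symmetric under x → −x, forcing even powers of x; mirror symmetry y ↦ −y ⇒ only even powers of y.
3. Against the integer gridlines: one z-axis crossing is at z = 0; it meets the x-axis at x = 0 (among the integer gridlines); it meets the y-axis at y = 0 (among the integer gridlines).
4. Assembling these constraints gives the stated polynomial.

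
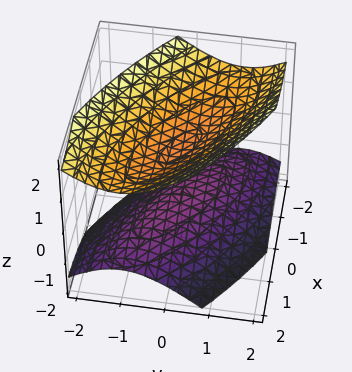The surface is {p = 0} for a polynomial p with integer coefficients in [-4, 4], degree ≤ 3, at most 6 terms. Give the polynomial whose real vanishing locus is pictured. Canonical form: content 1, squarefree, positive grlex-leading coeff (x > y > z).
x^2 + 2*x*y + 2*y^2 - 2*z^2 + 1

1. I count 2 distinct pieces. Treating them together as one polynomial.
2. Degree: no degree-1 surface has this shape, so deg p = 2.
3. Reading off the gridlines: the surface avoids every integer x-axis point in the box; the surface avoids every integer y-axis point in the box.
4. Assembling these constraints gives the stated polynomial.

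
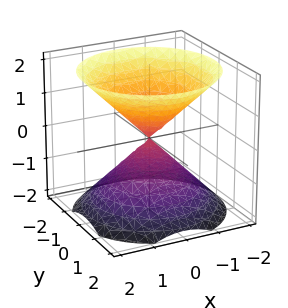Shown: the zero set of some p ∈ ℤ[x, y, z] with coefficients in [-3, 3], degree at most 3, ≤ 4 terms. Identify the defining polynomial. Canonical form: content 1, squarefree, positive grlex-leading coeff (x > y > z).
x^2 + y^2 - z^2

First, the picture has 2 separate pieces.
Then, deg p = 2.
Then, symmetries: the z ↦ −z reflection is a symmetry, so z appears only in even powers; every cross-section ⟂ z is a circle, so x, y appear only via x² + y².
Then, from the visible intercepts: it meets the x-axis at x = 0 (among the integer gridlines); a circular section at z = 1 has radius exactly 1; it crosses the y-axis at the gridline y = 0; it meets the z-axis at z = 0 (among the integer gridlines).
Finally, fitting integer coefficients to these (and the overall shape) gives p.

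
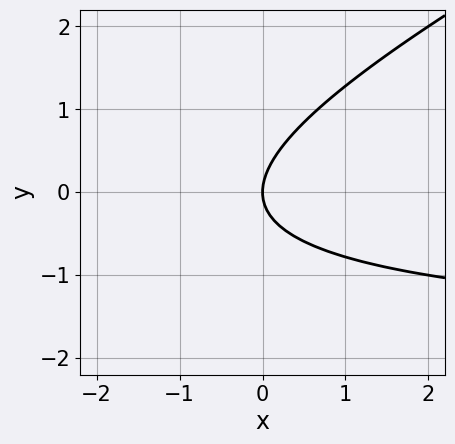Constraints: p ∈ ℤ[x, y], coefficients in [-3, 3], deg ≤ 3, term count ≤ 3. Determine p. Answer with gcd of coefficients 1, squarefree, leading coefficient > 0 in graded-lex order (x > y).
deg p = 2.
From the visible intercepts: one x-axis crossing is at x = 0; it crosses the y-axis at the gridline y = 0.
These observations pin down the coefficients.

x*y - 2*y^2 + 2*x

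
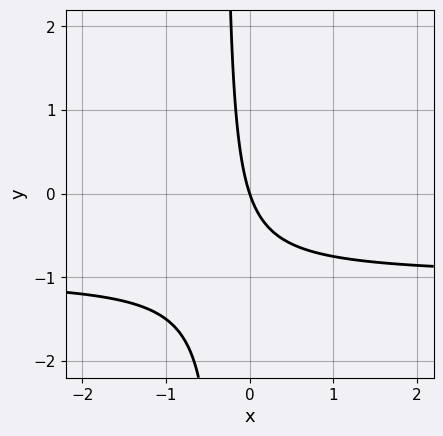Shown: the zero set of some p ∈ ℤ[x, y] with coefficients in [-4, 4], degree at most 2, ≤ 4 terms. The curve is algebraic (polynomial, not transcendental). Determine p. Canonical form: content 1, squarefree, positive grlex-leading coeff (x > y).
3*x*y + 3*x + y

(a) The degree is 2 — no degree-1 curve has this shape.
(b) Reading off the gridlines: one x-axis crossing is at x = 0; it crosses the y-axis at the gridline y = 0.
(c) These observations pin down the coefficients.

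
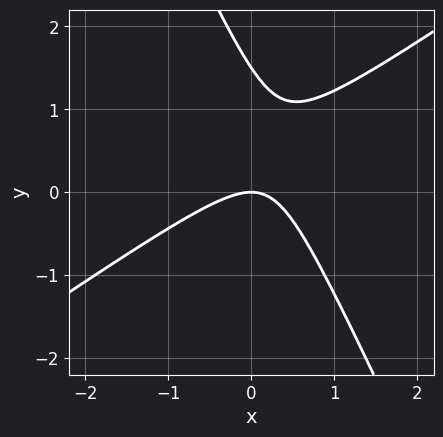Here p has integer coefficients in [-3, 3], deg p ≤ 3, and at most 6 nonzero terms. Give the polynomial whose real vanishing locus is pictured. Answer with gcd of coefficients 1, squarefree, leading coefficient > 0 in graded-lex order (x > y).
deg p = 2. No degree-1 curve has this shape.
Observable constraints: it meets the y-axis at y = 0 (among the integer gridlines); it crosses the x-axis at the gridline x = 0.
Together with the visible shape, these determine p as stated.

3*x^2 - 3*x*y - 2*y^2 + 3*y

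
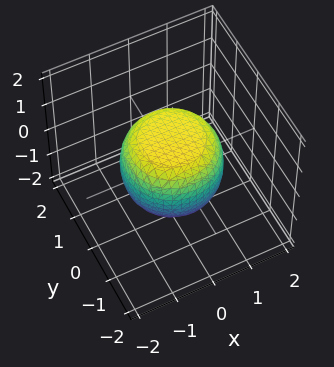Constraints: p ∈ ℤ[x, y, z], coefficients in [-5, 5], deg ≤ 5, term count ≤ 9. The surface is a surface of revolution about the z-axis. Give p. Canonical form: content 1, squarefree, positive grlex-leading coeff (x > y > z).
2*x^4 + 4*x^2*y^2 + 2*y^4 - x^2 - y^2 + 3*z^2 - 3

1. Degree: a generic line meets the surface in up to 4 points, so deg p = 4.
2. Symmetry: the surface is invariant under rotation about z: p = q(x² + y², z).
3. Checking where it meets the axes: the z-axis gridline crossings are at z ∈ {-1, 1}; a circular section at z = 1 has radius between 0 and 1.
4. Fitting integer coefficients to these (and the overall shape) gives p.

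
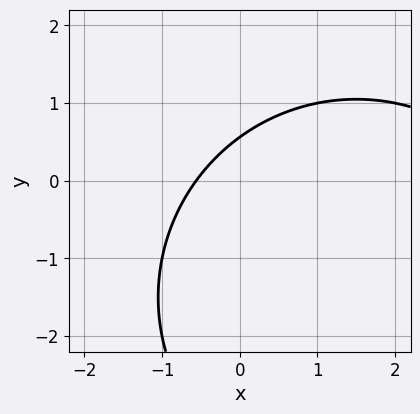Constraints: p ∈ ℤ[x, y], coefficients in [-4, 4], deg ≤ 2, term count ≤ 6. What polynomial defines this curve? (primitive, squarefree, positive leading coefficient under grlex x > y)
x^2 + y^2 - 3*x + 3*y - 2

First, the degree is 2 — the shape is more complex than any degree-1 curve.
Finally, solving for integer coefficients yields p as stated.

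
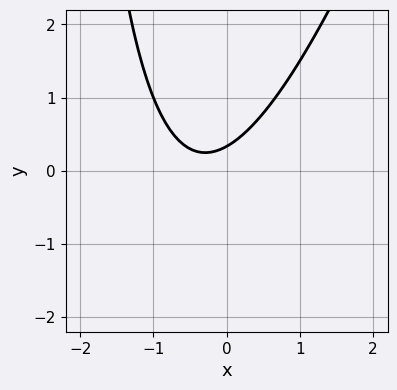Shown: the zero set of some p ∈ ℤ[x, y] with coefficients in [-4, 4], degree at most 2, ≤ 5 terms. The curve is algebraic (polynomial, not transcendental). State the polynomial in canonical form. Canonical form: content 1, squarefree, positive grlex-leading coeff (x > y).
3*x^2 - x*y + 2*x - 3*y + 1

Degree: a generic line meets the curve in up to 2 points, so deg p = 2.
Observable constraints: no x-intercept at any integer in the box.
These observations pin down the coefficients.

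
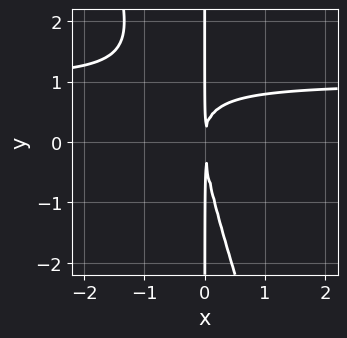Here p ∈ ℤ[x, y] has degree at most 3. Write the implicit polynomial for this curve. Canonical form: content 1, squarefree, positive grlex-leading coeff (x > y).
3*x^2*y + x*y^2 - 3*x^2

(a) The degree is 3 — a generic line meets the curve in up to 3 points.
(b) Checking where it meets the axes: the visible y-axis segment lies entirely on the curve.
(c) Putting this together gives p.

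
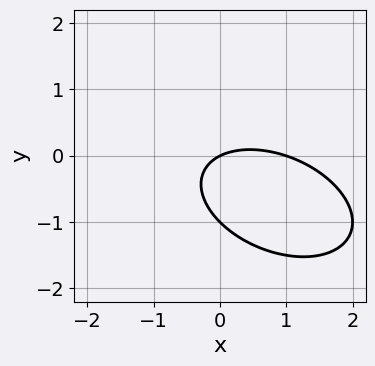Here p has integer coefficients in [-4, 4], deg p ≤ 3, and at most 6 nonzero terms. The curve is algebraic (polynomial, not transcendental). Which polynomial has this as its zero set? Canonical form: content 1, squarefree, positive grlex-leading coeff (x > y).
x^2 + x*y + 2*y^2 - x + 2*y

(a) The degree is 2 — a generic line meets the curve in up to 2 points.
(b) Against the integer gridlines: the y-axis gridline crossings are at y ∈ {-1, 0}; the x-axis gridline crossings are at x ∈ {0, 1}.
(c) Fitting integer coefficients to these (and the overall shape) gives p.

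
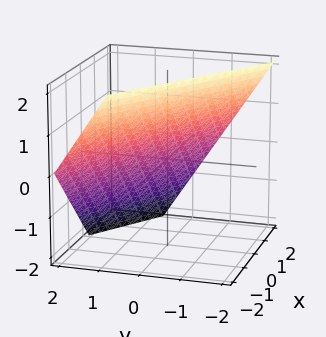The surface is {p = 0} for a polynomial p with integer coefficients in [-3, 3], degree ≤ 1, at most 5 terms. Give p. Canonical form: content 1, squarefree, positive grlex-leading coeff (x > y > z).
(a) The degree is 1 — every cross-section is a straight line — this is a plane.
(b) Checking where it meets the axes: one z-axis crossing is at z = 1; it crosses the x-axis at the gridline x = 1.
(c) Putting this together gives p.

2*x + 3*y + 2*z - 2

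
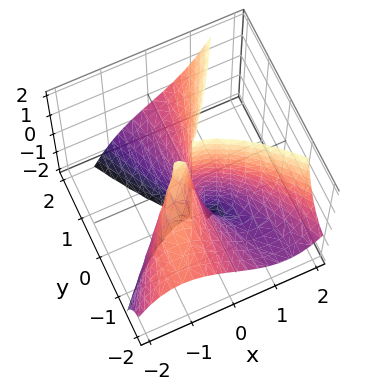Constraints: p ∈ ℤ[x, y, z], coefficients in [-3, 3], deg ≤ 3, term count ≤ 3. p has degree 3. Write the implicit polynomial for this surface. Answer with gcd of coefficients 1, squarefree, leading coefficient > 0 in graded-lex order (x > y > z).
x^3 - y^2*z + 2*x*y

Degree: no degree-2 surface has this shape, so deg p = 3.
Against the integer gridlines: it crosses the x-axis at the gridline x = 0; the visible z-axis segment lies entirely on the surface; every point of the y-axis in the box is on the surface.
The integer polynomial consistent with all of this is the stated p.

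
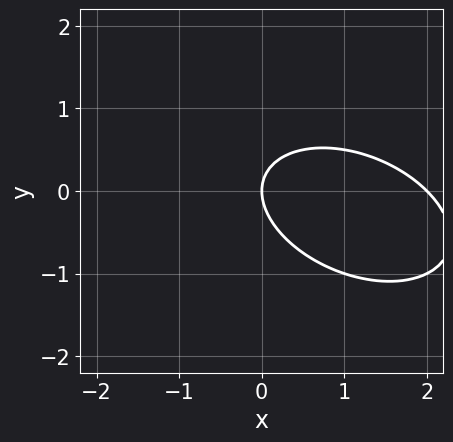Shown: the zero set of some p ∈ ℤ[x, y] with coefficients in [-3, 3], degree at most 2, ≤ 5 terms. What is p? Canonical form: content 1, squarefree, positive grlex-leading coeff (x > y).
x^2 + x*y + 2*y^2 - 2*x

First, the degree is 2 — no degree-1 curve has this shape.
Next, against the integer gridlines: the x-axis gridline crossings are at x ∈ {0, 2}; it crosses the y-axis at the gridline y = 0.
Finally, fitting integer coefficients to these (and the overall shape) gives p.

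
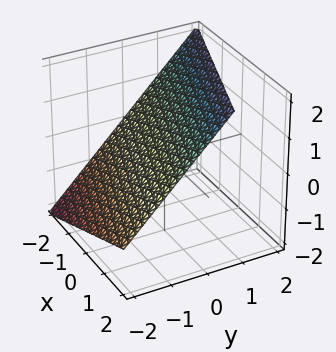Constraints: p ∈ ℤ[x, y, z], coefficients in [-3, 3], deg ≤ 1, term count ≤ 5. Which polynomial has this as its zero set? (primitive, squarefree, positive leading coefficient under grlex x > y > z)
1. Degree: every cross-section is a straight line — this is a plane, so deg p = 1.
2. Observable constraints: it crosses the x-axis at the gridline x = -2.
3. Together with the visible shape, these determine p as stated.

x + 3*y - 3*z + 2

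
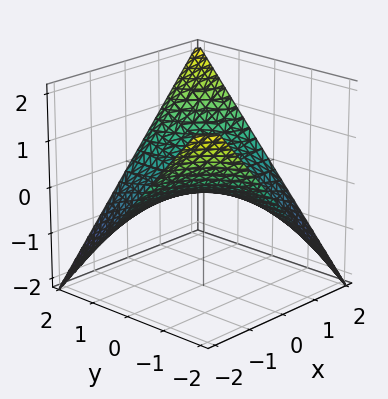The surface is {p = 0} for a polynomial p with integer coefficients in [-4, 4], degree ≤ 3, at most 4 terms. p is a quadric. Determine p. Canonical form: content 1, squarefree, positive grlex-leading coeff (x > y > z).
First, the degree is 2 — a hyperbolic paraboloid; a quadric.
Then, against the integer gridlines: every point of the y-axis in the box is on the surface; it crosses the z-axis at the gridline z = 0.
Finally, together with the visible shape, these determine p as stated. Check: (1, 0, 0) on the x-axis lies on the surface, and p(1, 0, 0) = 0. ✓

x*y - 2*z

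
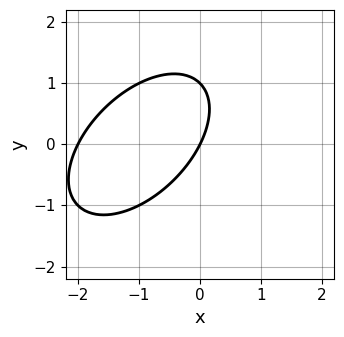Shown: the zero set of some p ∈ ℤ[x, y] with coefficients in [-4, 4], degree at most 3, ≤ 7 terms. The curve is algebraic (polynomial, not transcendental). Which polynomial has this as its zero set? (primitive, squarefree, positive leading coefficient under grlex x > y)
x^2 - x*y + y^2 + 2*x - y

The degree is 2 — the shape is more complex than any degree-1 curve.
Observable constraints: among the integer gridlines, it crosses the x-axis at x ∈ {-2, 0}; among the integer gridlines, it crosses the y-axis at y ∈ {0, 1}.
Solving for integer coefficients yields p as stated.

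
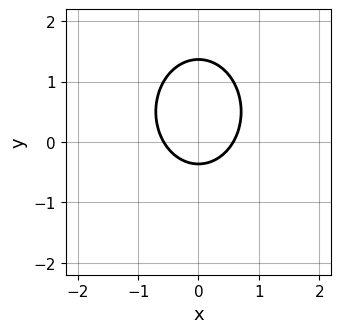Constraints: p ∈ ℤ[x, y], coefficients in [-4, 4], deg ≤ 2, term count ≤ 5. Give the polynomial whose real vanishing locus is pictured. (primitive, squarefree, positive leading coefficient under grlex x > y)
3*x^2 + 2*y^2 - 2*y - 1

First, the degree is 2 — a generic line meets the curve in up to 2 points.
Next, symmetries: mirror symmetry x ↦ −x ⇒ only even powers of x.
Finally, matching integer coefficients to the picture gives p.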